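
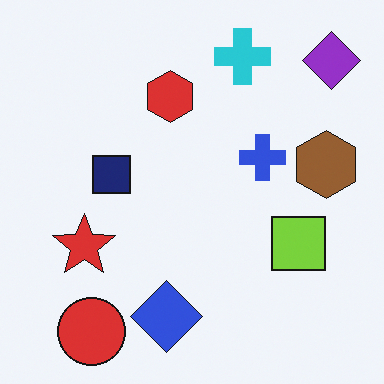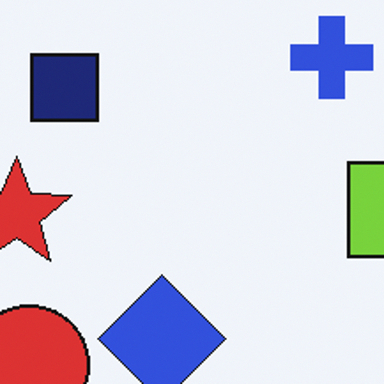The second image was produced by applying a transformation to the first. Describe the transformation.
The image was cropped to a noticeably smaller region and rescaled.

The visible shapes are larger and the field of view is narrower; shapes near the original edges may be partly or wholly outside the frame — a crop-and-rescale.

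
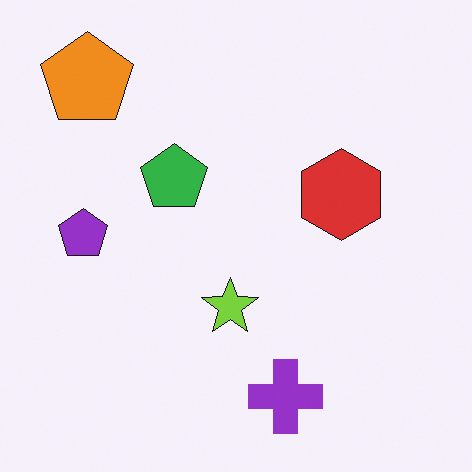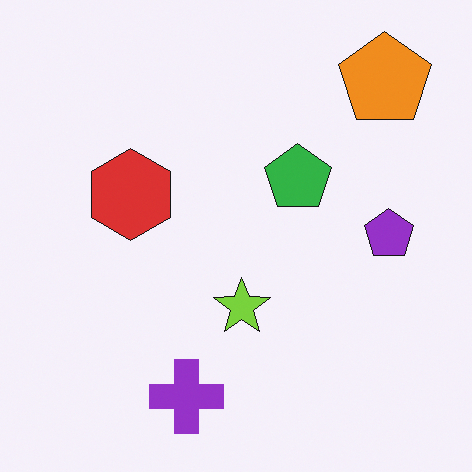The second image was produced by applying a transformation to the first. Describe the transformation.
This is the original image flipped horizontally (left ↔ right).

The purple pentagon is in the left of the first image and the right of the second — shapes on opposite sides of the vertical midline have swapped in a mirror flip.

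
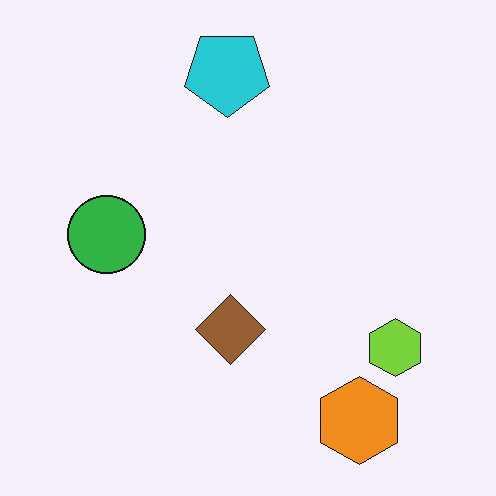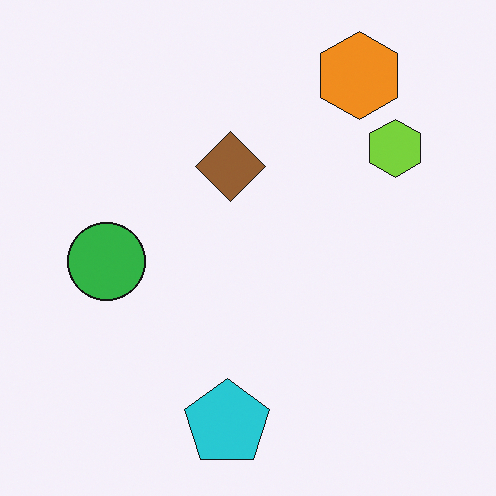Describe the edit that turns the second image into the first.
Flipped vertically (top ↔ bottom).

The cyan pentagon is in the bottom of the second image and the top of the first — shapes on opposite sides of the horizontal midline have swapped in a mirror flip.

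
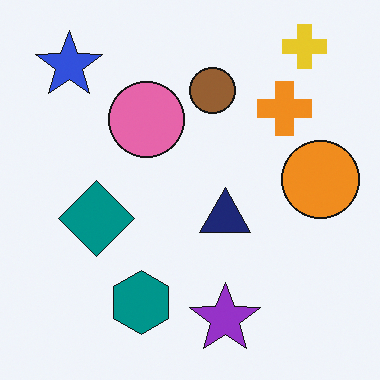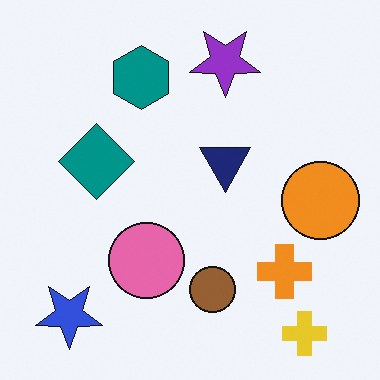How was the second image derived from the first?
It was flipped vertically (top ↔ bottom).

The yellow cross is in the top-right of the first image and the bottom-right of the second — shapes on opposite sides of the horizontal midline have swapped in a mirror flip.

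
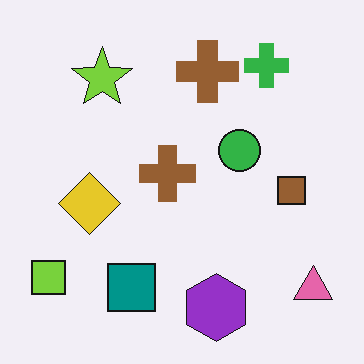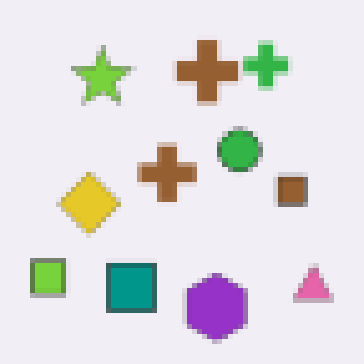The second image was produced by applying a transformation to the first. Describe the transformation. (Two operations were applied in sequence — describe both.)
It was slightly softened, then mildly pixelated.

Shape edges and outlines are uniformly softened across the whole image. Shapes are reduced to large square blocks; fine edges and outlines are lost — a downscale-then-upscale (mosaic) effect.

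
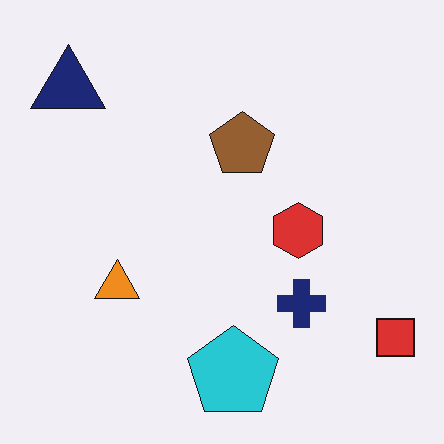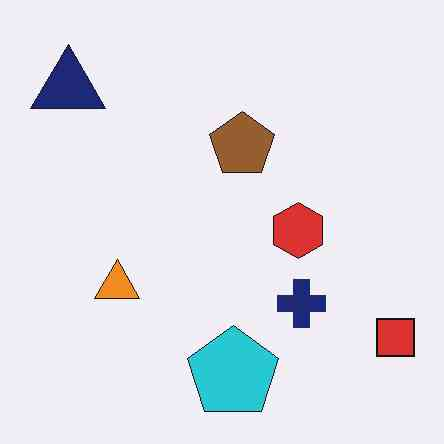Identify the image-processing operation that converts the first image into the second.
The image was JPEG-compressed with visible artifacts.

Blocky 8×8 compression artifacts appear around shape edges and the flat background shows ringing — characteristic JPEG degradation.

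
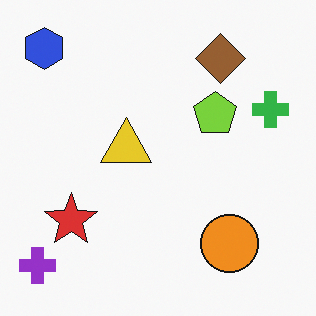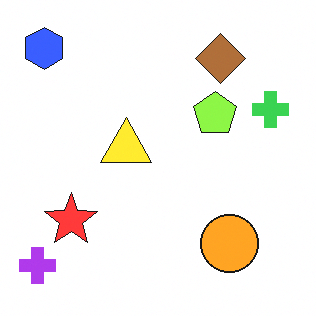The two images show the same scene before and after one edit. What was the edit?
Brightened a little.

Every pixel — background and shapes alike — is uniformly brightened.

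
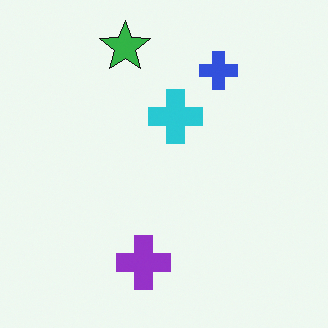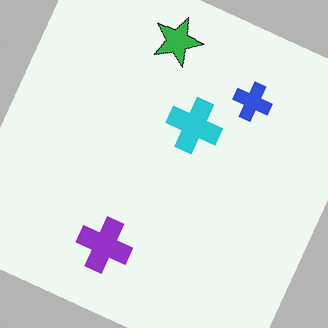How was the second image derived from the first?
The second image is the first rotated clockwise by a moderate amount.

Every shape is tilted by the same angle and the image corners show triangular fill wedges — a whole-image rotation by a non-right angle.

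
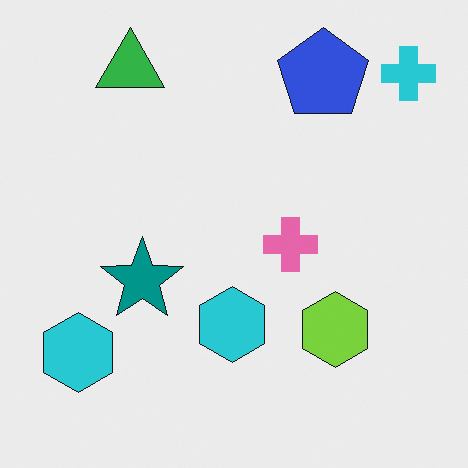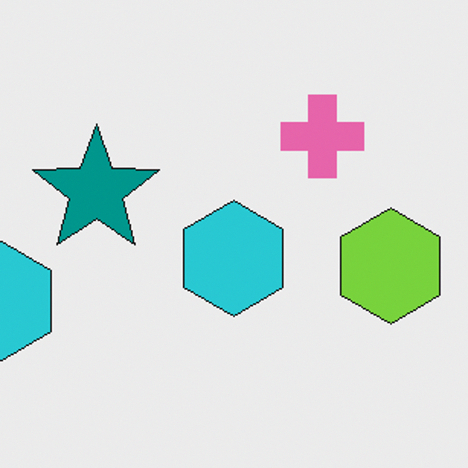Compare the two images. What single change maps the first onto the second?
This is the original image cropped to a modestly smaller region and rescaled.

The visible shapes are larger and the field of view is narrower; shapes near the original edges may be partly or wholly outside the frame — a crop-and-rescale.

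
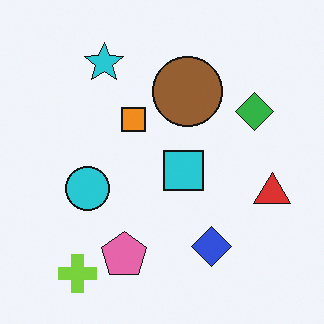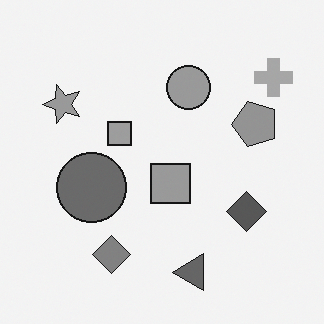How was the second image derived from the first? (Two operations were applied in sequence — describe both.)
The image was transposed (reflected across the top-left ↔ bottom-right diagonal), then converted to grayscale.

Shapes have swapped their row and column positions — what was in the top-right is now in the bottom-left — a diagonal reflection. All color is removed — every shape is now a shade of grey.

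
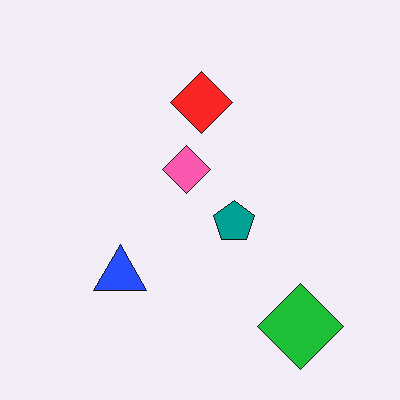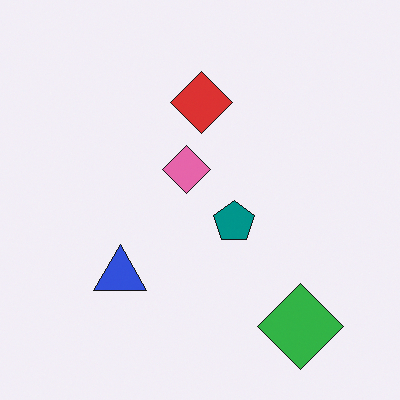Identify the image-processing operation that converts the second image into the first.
The first image is the second slightly oversaturated.

All colors are more vivid — a global saturation change.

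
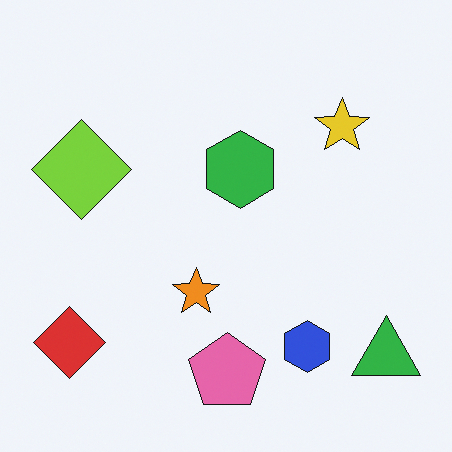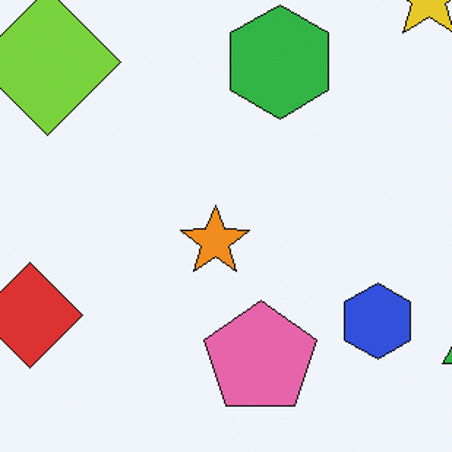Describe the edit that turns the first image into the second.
It was cropped to a modestly smaller region and rescaled.

The visible shapes are larger and the field of view is narrower; shapes near the original edges may be partly or wholly outside the frame — a crop-and-rescale.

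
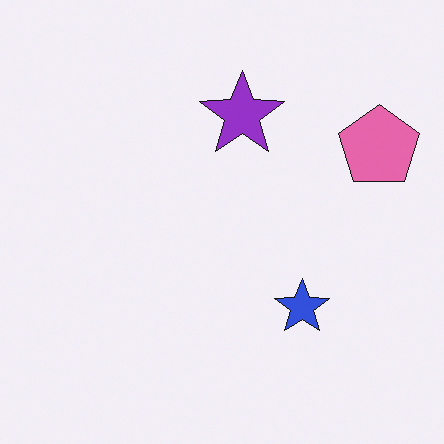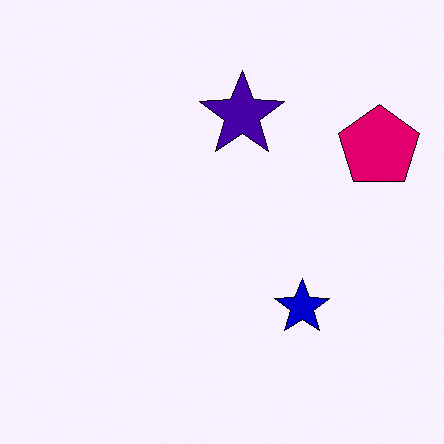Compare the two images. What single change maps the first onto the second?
The transformation is: boosted in contrast.

Tones are pushed away from mid-grey across the whole image — a global contrast change.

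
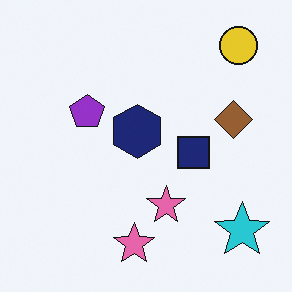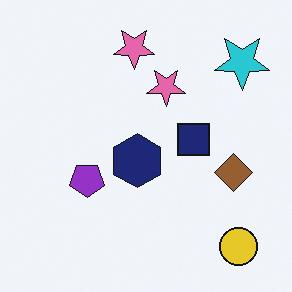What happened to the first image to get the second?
Flipped vertically (top ↔ bottom).

The yellow circle is in the top-right of the first image and the bottom-right of the second — shapes on opposite sides of the horizontal midline have swapped in a mirror flip.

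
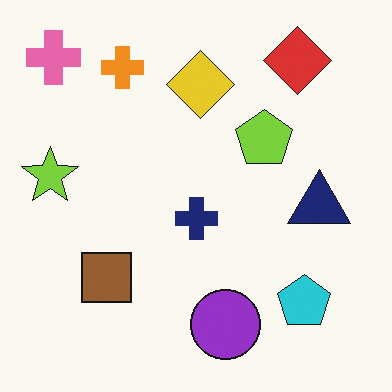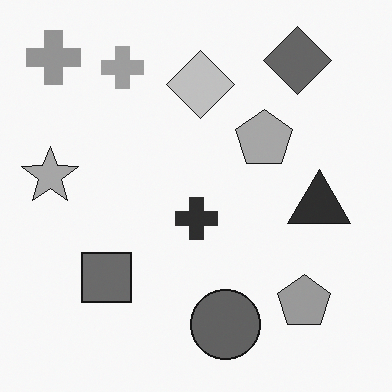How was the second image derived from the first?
This is the original image converted to grayscale.

All color is removed — every shape is now a shade of grey.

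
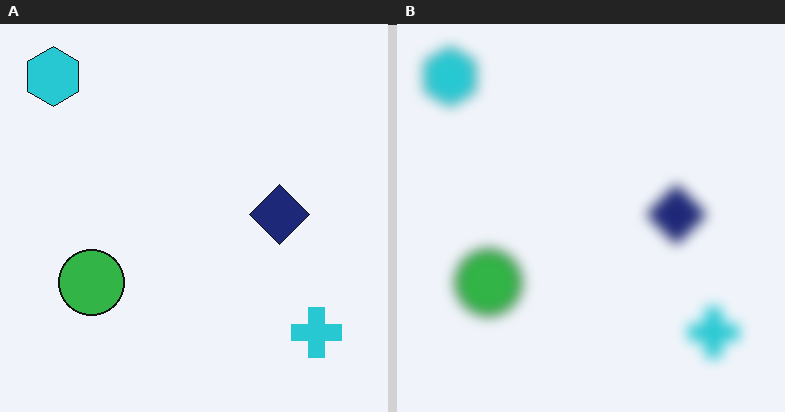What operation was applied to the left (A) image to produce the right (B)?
It was strongly gaussian-blurred.

Shape edges and outlines are uniformly softened across the whole image.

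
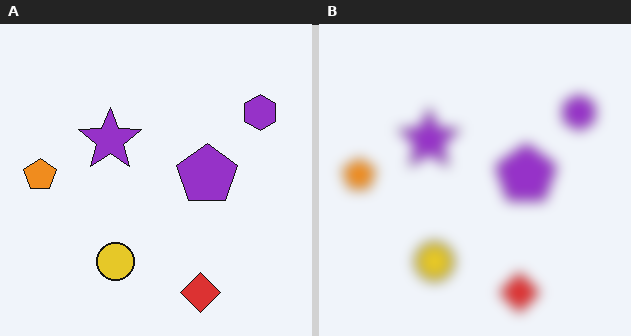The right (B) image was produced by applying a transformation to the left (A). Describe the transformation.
This is the original image heavily blurred.

Shape edges and outlines are uniformly softened across the whole image.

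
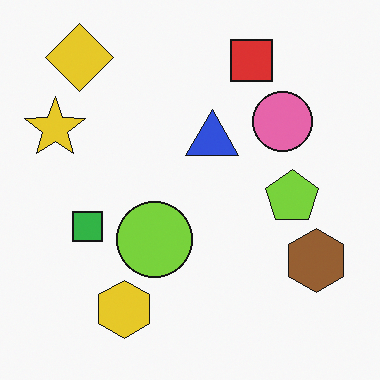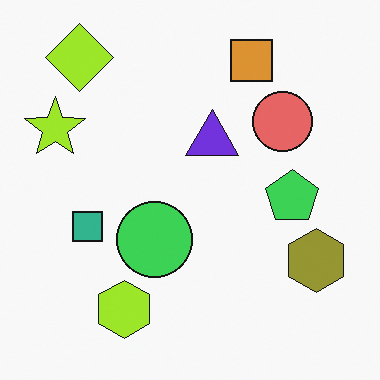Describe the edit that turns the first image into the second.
This is the original image hue-shifted slightly.

Every shape's color has rotated by the same amount around the hue wheel — a uniform hue shift.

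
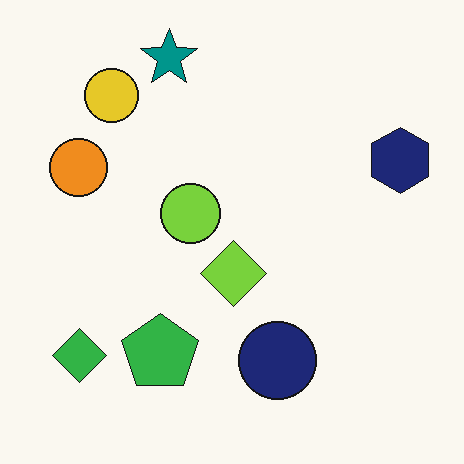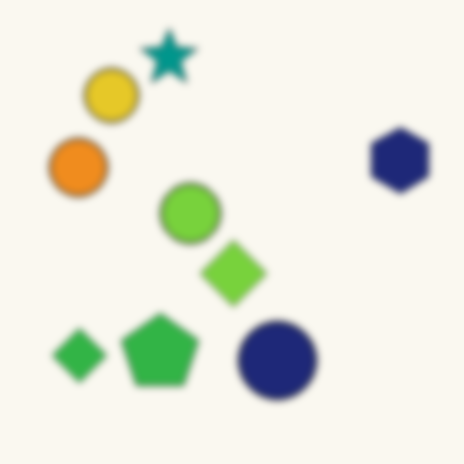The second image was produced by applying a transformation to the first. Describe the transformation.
This is the original image moderately blurred.

Shape edges and outlines are uniformly softened across the whole image.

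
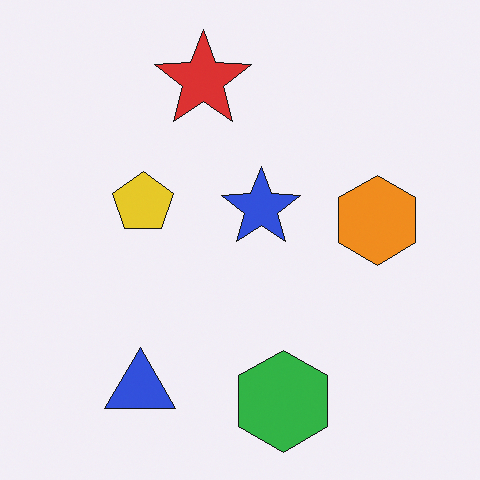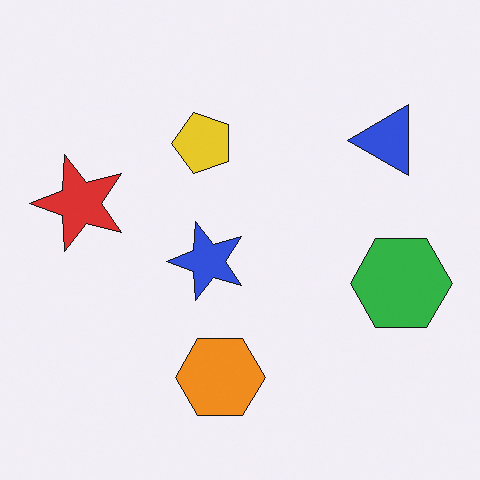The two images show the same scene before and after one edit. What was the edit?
Transposed (reflected across the top-left ↔ bottom-right diagonal).

Shapes have swapped their row and column positions — what was in the top-right is now in the bottom-left — a diagonal reflection.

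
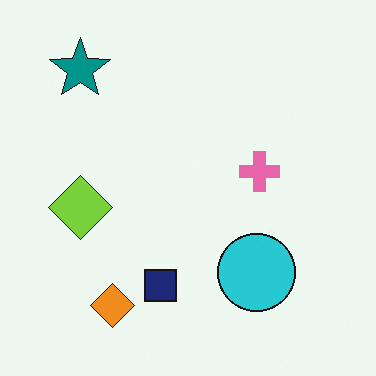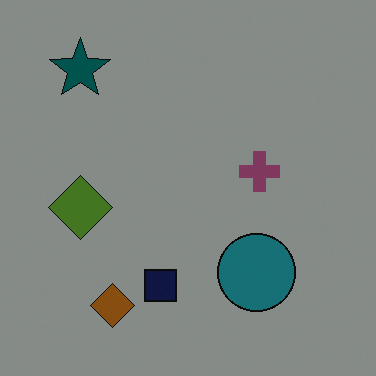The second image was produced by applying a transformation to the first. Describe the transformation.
The second image is the first darkened a lot.

Every pixel — background and shapes alike — is uniformly darkened.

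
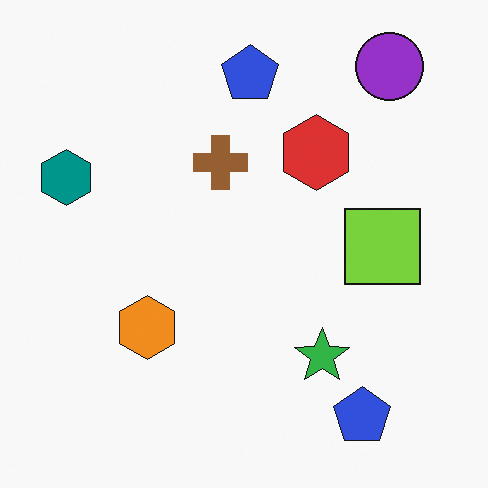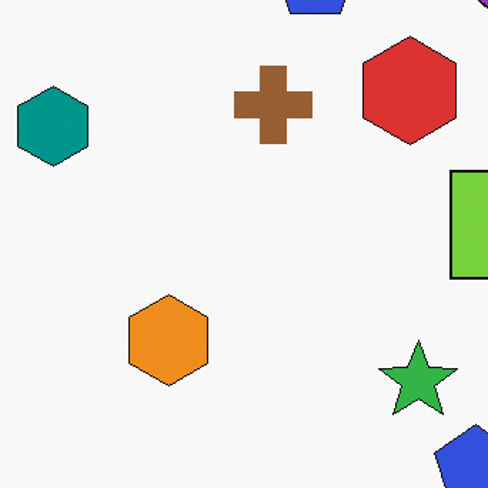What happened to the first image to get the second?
It was cropped to a modestly smaller region and rescaled.

The visible shapes are larger and the field of view is narrower; shapes near the original edges may be partly or wholly outside the frame — a crop-and-rescale.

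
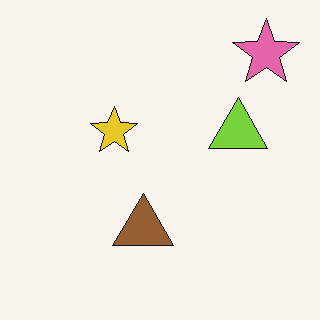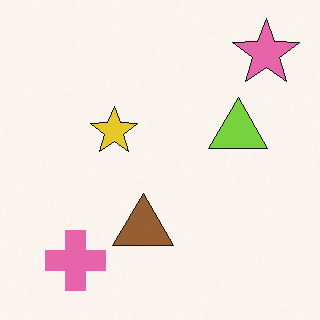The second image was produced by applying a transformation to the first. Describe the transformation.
It was overlaid with an additional pink cross.

A pink cross appears in the second image that is absent from the first.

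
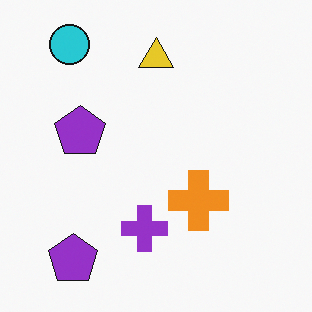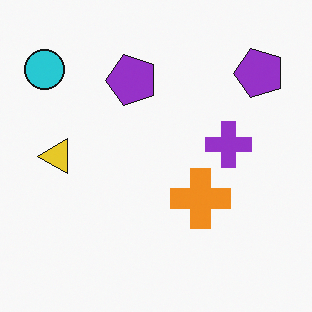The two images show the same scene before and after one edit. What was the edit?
This is the original image transposed (reflected across the top-left ↔ bottom-right diagonal).

Shapes have swapped their row and column positions — what was in the top-right is now in the bottom-left — a diagonal reflection.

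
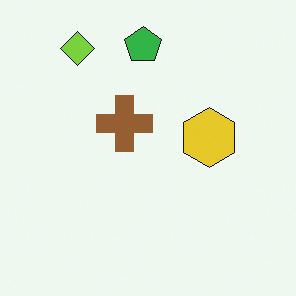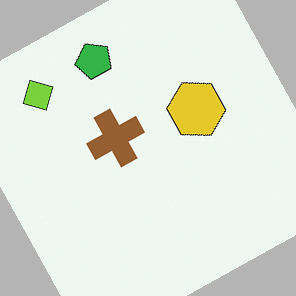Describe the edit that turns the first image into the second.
The transformation is: rotated counter-clockwise by a clearly visible amount.

Every shape is tilted by the same angle and the image corners show triangular fill wedges — a whole-image rotation by a non-right angle.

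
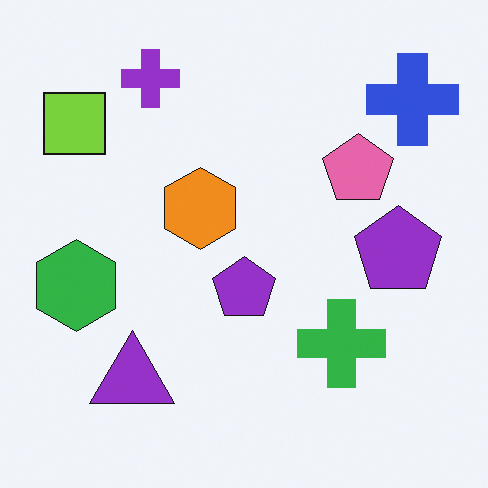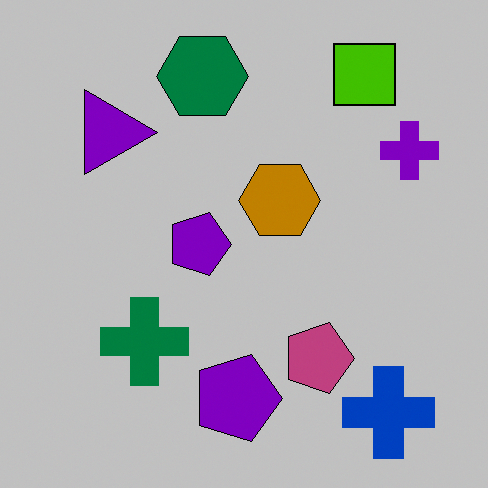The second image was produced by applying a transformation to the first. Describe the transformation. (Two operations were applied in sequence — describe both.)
Rotated 90° clockwise, then heavily posterized to just a handful of flat colors.

The blue cross sits in the top-right of the first image and the bottom-right of the second — consistent with a whole-image 90° clockwise rotation. Each flat color has snapped to a coarser quantized level — most visibly, the near-white background has dropped to a flat grey.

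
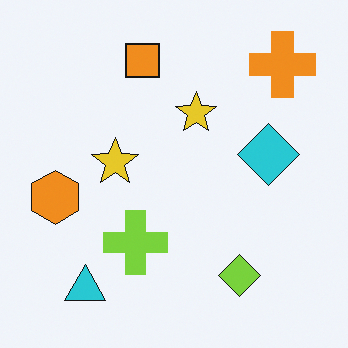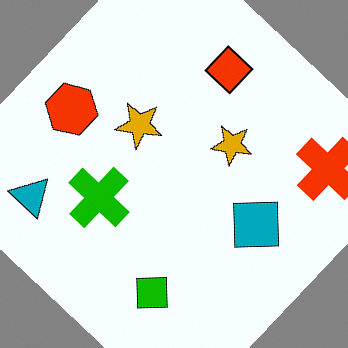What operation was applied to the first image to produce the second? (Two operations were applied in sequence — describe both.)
The image was boosted in contrast, then rotated clockwise by a large amount — several tens of degrees.

Tones are pushed away from mid-grey across the whole image — a global contrast change. Every shape is tilted by the same angle and the image corners show triangular fill wedges — a whole-image rotation by a non-right angle.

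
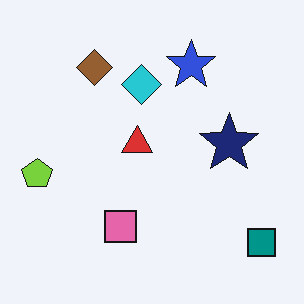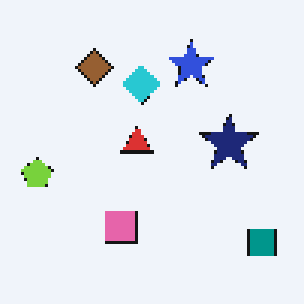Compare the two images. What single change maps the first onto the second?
The image was mildly pixelated.

Shapes are reduced to large square blocks; fine edges and outlines are lost — a downscale-then-upscale (mosaic) effect.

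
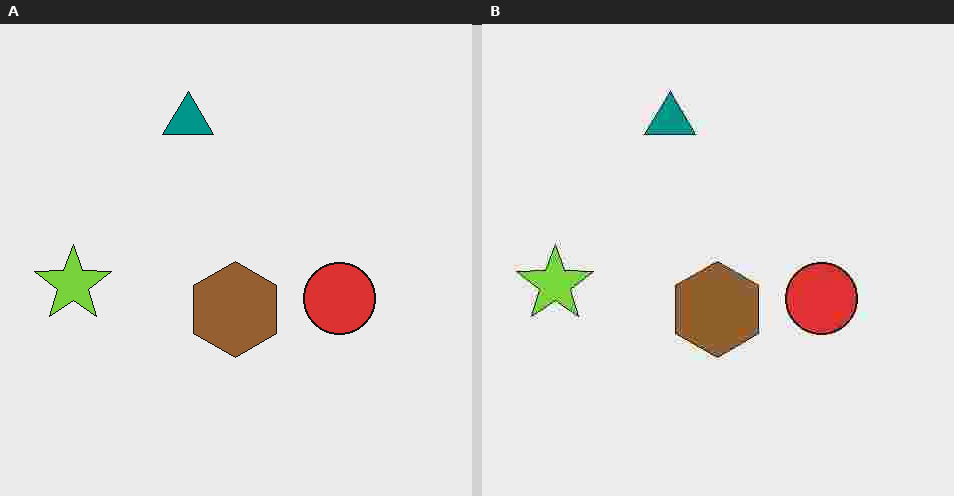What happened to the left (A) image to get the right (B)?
The right (B) image is the left (A) degraded with heavy JPEG compression.

Blocky 8×8 compression artifacts appear around shape edges and the flat background shows ringing — characteristic JPEG degradation.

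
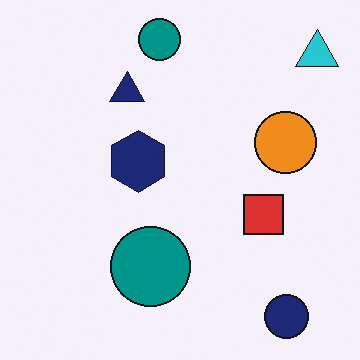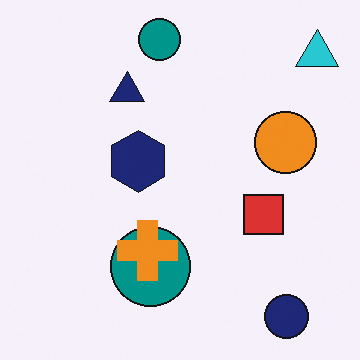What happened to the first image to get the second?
It was overlaid with an additional orange cross.

An orange cross appears in the second image that is absent from the first.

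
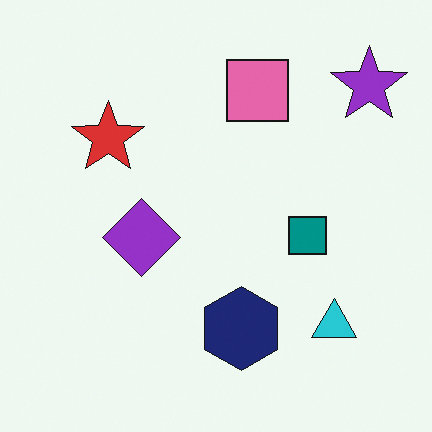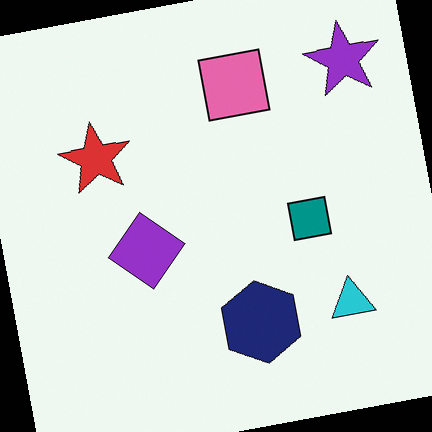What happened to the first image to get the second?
The second image is the first rotated counter-clockwise by a few degrees.

Every shape is tilted by the same angle and the image corners show triangular fill wedges — a whole-image rotation by a non-right angle.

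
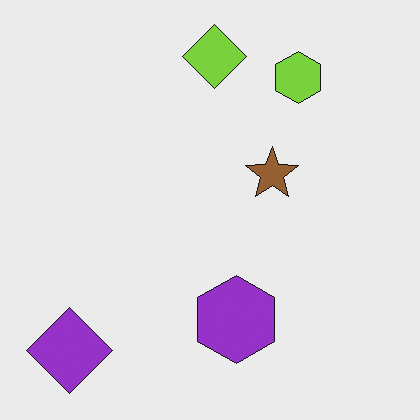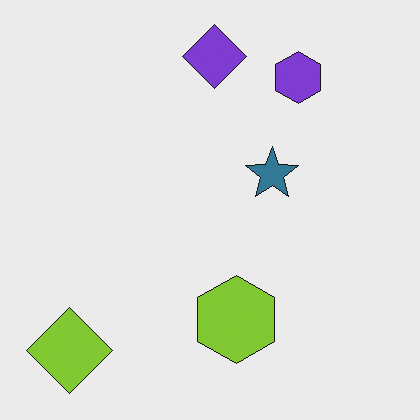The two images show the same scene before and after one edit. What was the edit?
The image was hue-shifted by a large amount.

Every shape's color has rotated by the same amount around the hue wheel — a uniform hue shift.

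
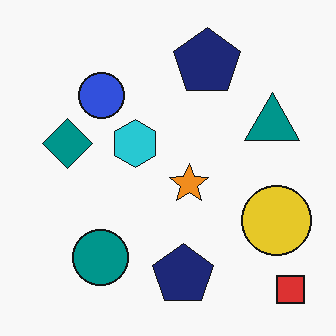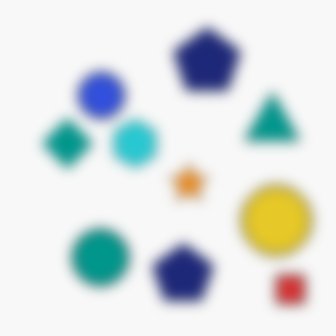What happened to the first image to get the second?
Heavily blurred.

Shape edges and outlines are uniformly softened across the whole image.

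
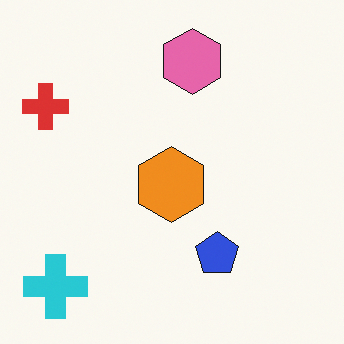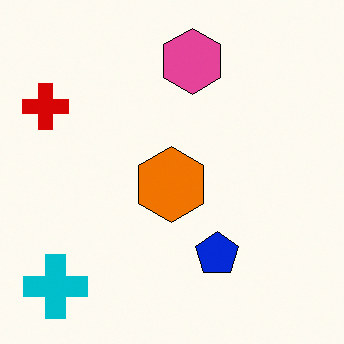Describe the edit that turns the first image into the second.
It was given slightly increased contrast.

Tones are pushed away from mid-grey across the whole image — a global contrast change.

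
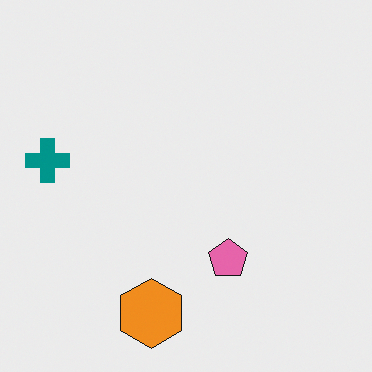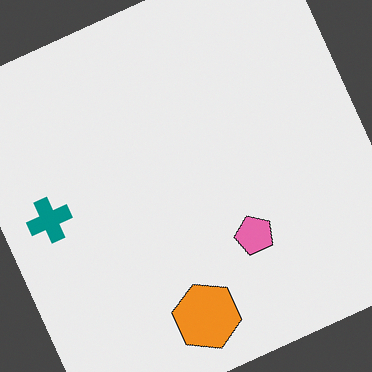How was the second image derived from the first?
The image was rotated counter-clockwise by a clearly visible amount.

Every shape is tilted by the same angle and the image corners show triangular fill wedges — a whole-image rotation by a non-right angle.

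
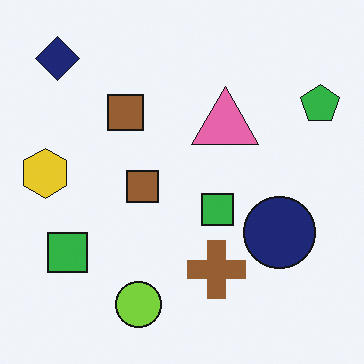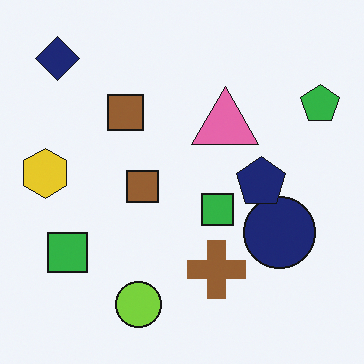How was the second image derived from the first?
The second image is the first overlaid with an additional navy pentagon.

A navy pentagon appears in the second image that is absent from the first.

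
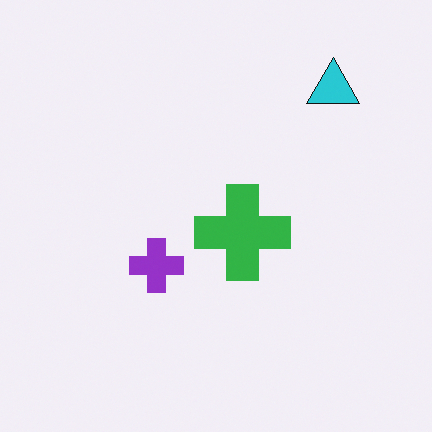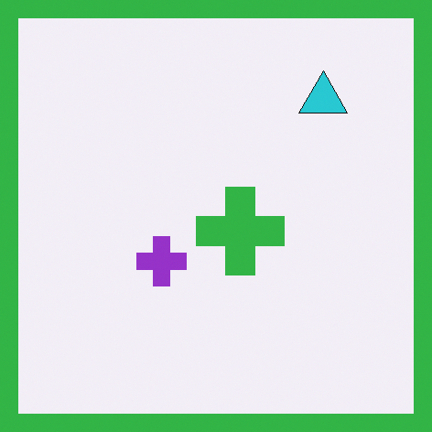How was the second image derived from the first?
This is the original image framed with a green border.

A solid green frame runs around the edge of the second image, with the content slightly shrunk inside it.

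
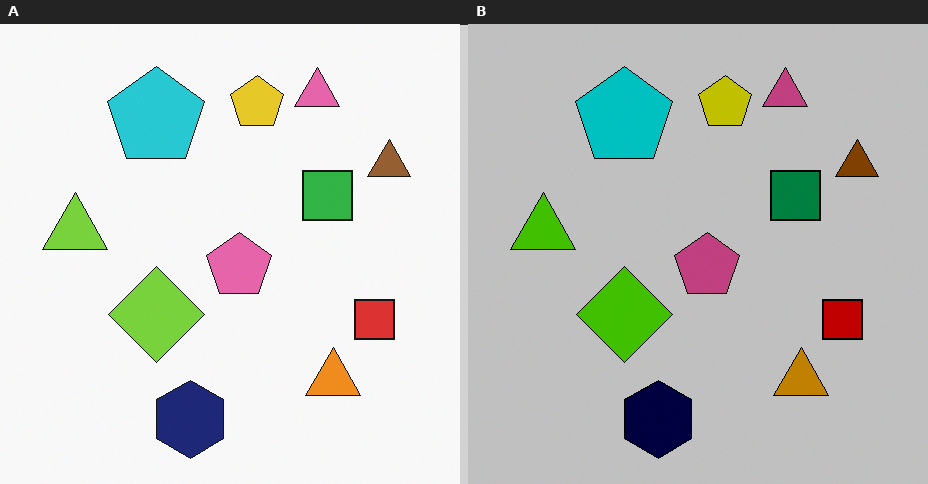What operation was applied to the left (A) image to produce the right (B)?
The transformation is: heavily posterized to just a handful of flat colors.

Each flat color has snapped to a coarser quantized level — most visibly, the near-white background has dropped to a flat grey.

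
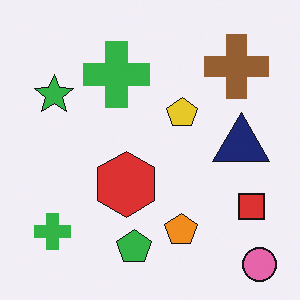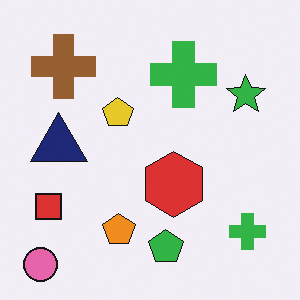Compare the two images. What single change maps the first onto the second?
This is the original image flipped horizontally (left ↔ right).

The pink circle is in the bottom-right of the first image and the bottom-left of the second — shapes on opposite sides of the vertical midline have swapped in a mirror flip.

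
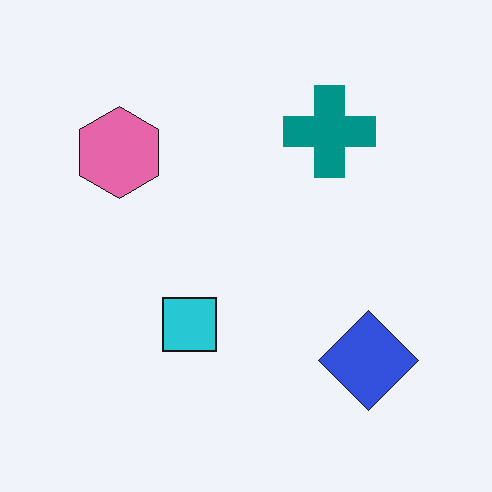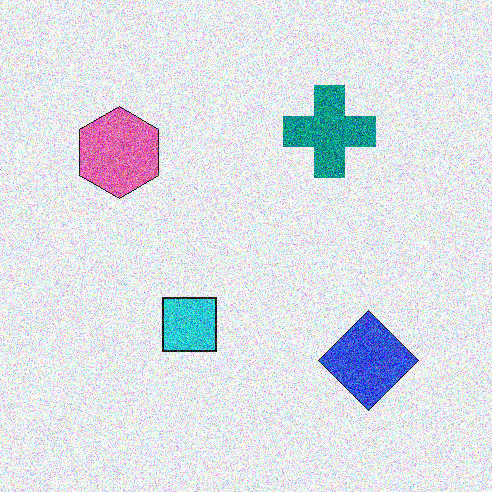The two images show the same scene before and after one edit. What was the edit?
Degraded with a thick layer of grain.

Random speckle covers the whole image, including the flat background.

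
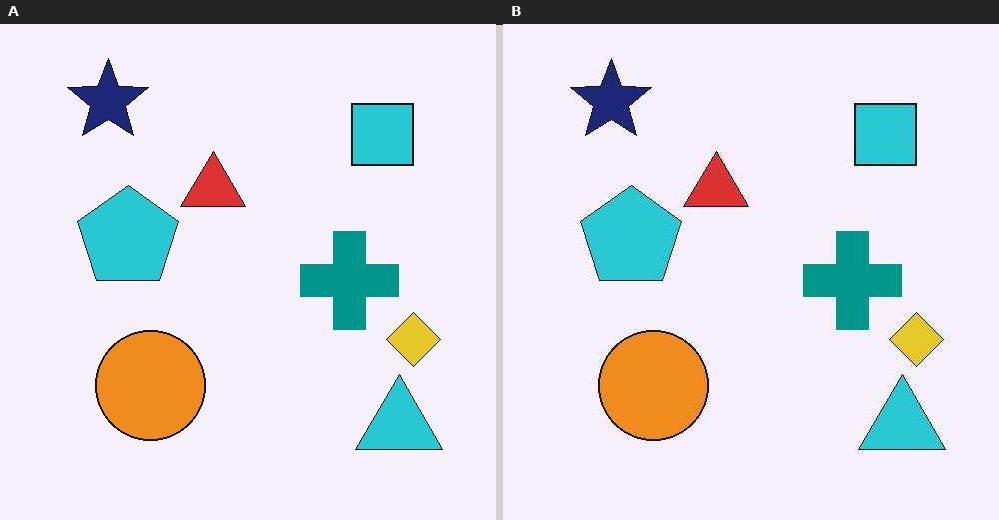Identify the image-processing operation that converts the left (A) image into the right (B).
This is the original image given moderate JPEG compression.

Blocky 8×8 compression artifacts appear around shape edges and the flat background shows ringing — characteristic JPEG degradation.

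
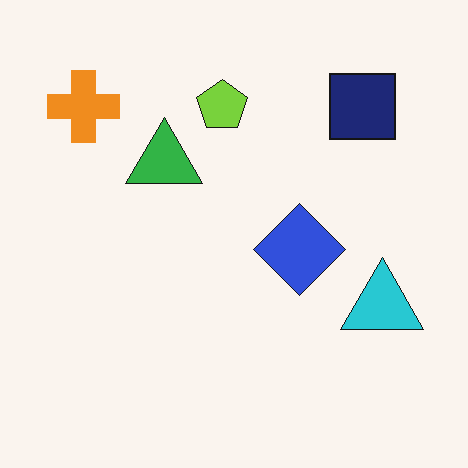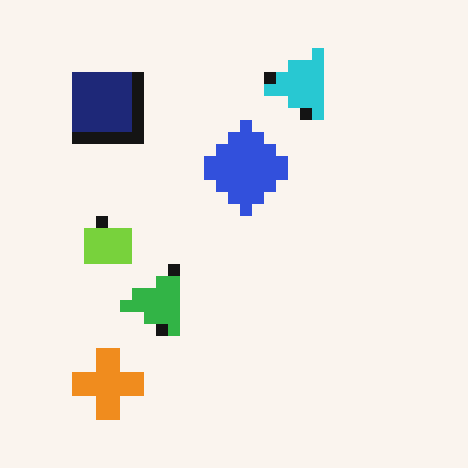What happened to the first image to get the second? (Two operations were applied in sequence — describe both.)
Rotated 90° counter-clockwise, then coarsely pixelated.

The orange cross sits in the top-left of the first image and the bottom-left of the second — consistent with a whole-image 90° counter-clockwise rotation. Shapes are reduced to large square blocks; fine edges and outlines are lost — a downscale-then-upscale (mosaic) effect.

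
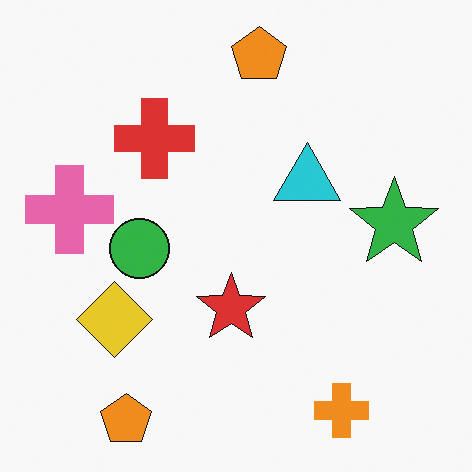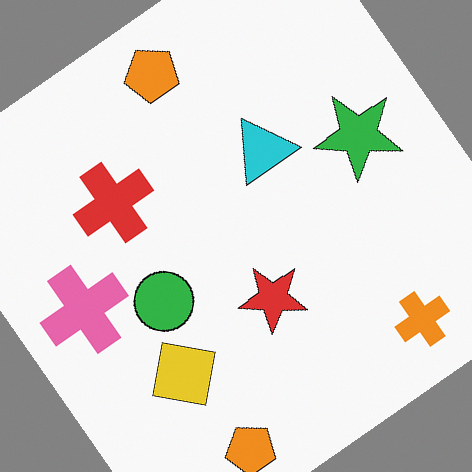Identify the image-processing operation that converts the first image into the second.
This is the original image rotated counter-clockwise by a large amount — several tens of degrees.

Every shape is tilted by the same angle and the image corners show triangular fill wedges — a whole-image rotation by a non-right angle.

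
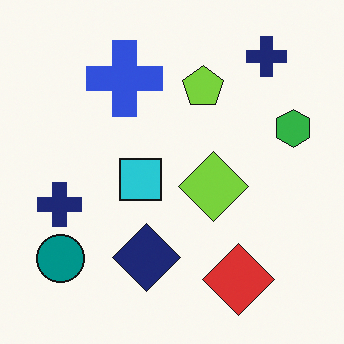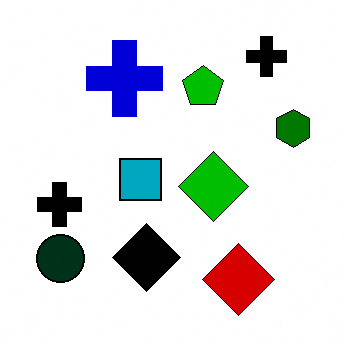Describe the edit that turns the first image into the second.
The transformation is: given much higher contrast.

Tones are pushed away from mid-grey across the whole image — a global contrast change.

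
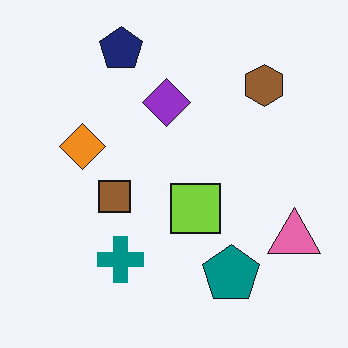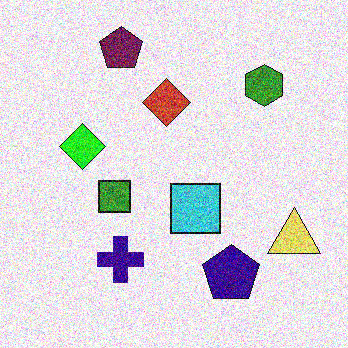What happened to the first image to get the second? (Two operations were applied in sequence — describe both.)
The image was hue-shifted by a moderate amount, then degraded with strong gaussian noise.

Every shape's color has rotated by the same amount around the hue wheel — a uniform hue shift. Random speckle covers the whole image, including the flat background.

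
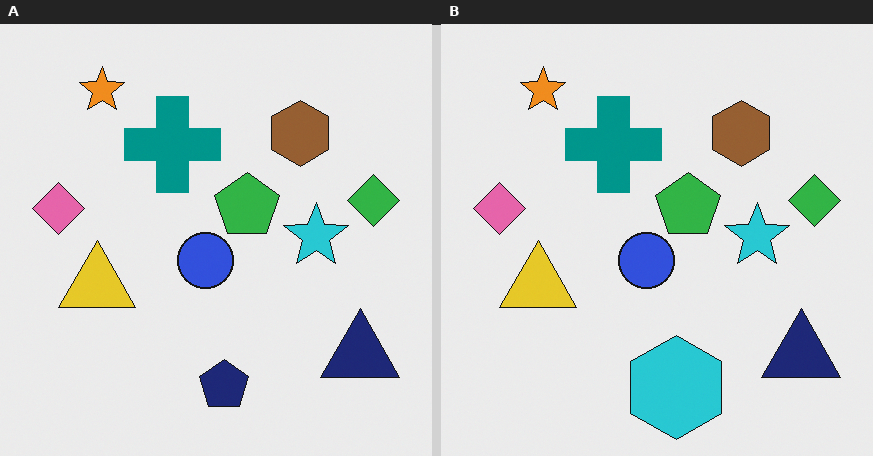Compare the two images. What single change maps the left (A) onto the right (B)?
The transformation is: overlaid with an additional cyan hexagon.

A cyan hexagon appears in the right (B) image that is absent from the left (A).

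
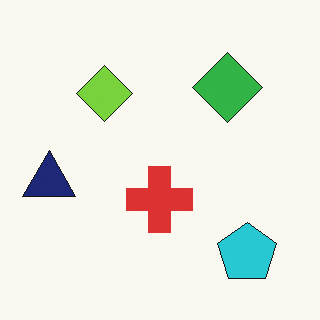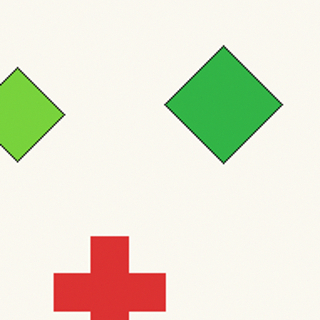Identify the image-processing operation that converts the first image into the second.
Cropped to a noticeably smaller region and rescaled.

The visible shapes are larger and the field of view is narrower; shapes near the original edges may be partly or wholly outside the frame — a crop-and-rescale.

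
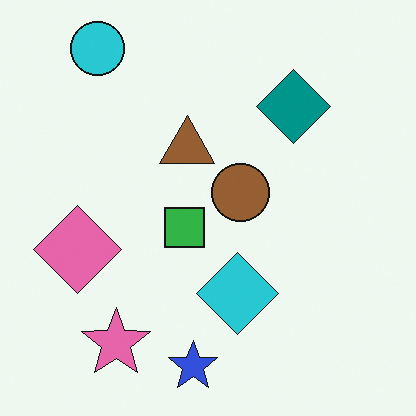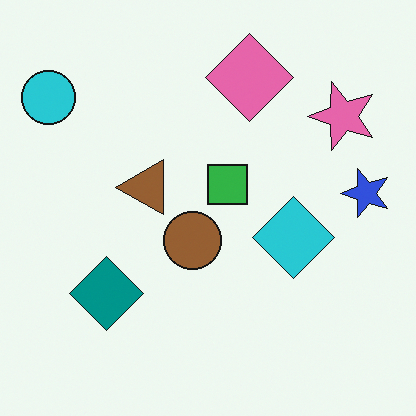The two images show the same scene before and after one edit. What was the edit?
The image was transposed (reflected across the top-left ↔ bottom-right diagonal).

Shapes have swapped their row and column positions — what was in the top-right is now in the bottom-left — a diagonal reflection.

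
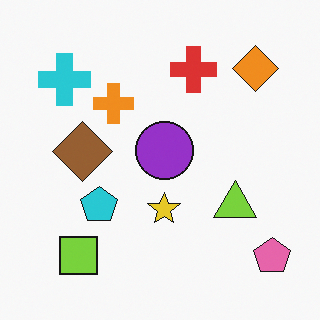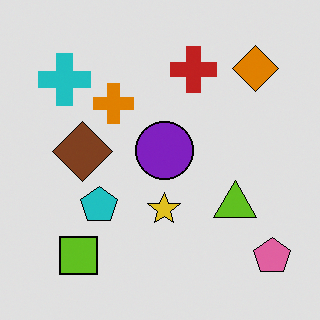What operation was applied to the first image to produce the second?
This is the original image moderately posterized.

Each flat color has snapped to a coarser quantized level — most visibly, the near-white background has dropped to a flat grey.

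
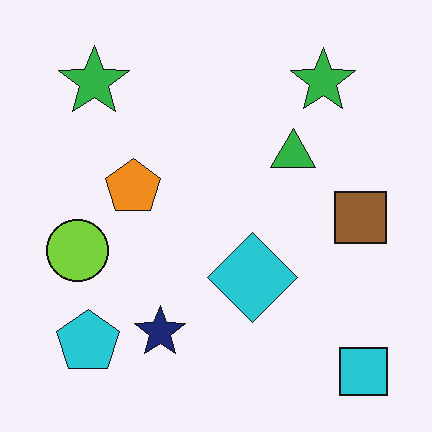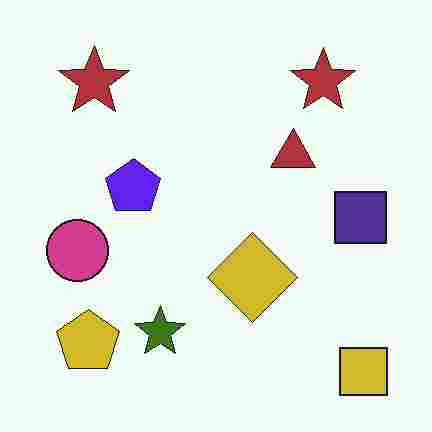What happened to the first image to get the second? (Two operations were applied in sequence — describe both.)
It was hue-shifted through roughly half the color wheel, then degraded with heavy JPEG compression.

Every shape's color has rotated by the same amount around the hue wheel — a uniform hue shift. Blocky 8×8 compression artifacts appear around shape edges and the flat background shows ringing — characteristic JPEG degradation.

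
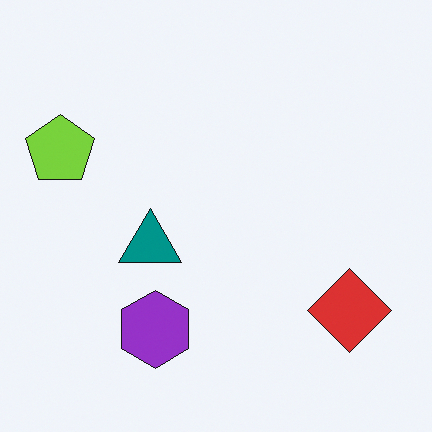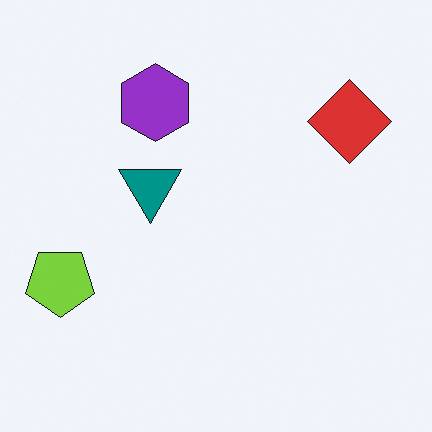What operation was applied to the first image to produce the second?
This is the original image flipped vertically (top ↔ bottom).

The purple hexagon is in the bottom of the first image and the top of the second — shapes on opposite sides of the horizontal midline have swapped in a mirror flip.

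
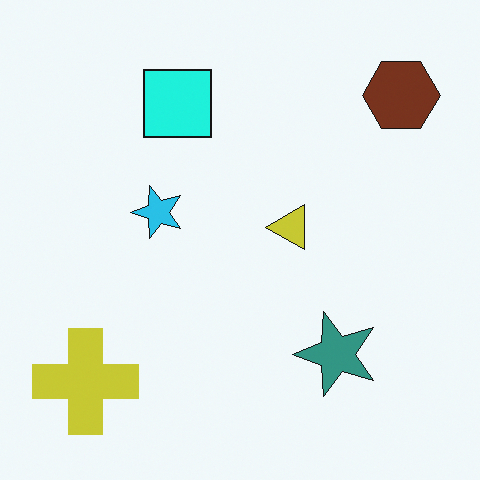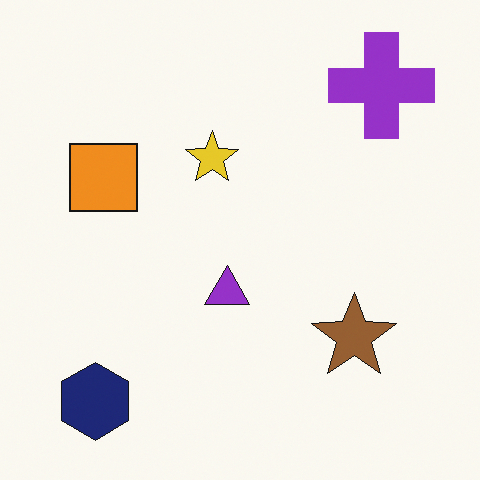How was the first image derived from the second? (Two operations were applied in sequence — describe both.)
This is the original image hue-shifted through roughly a third of the color wheel, then transposed (reflected across the top-left ↔ bottom-right diagonal).

Every shape's color has rotated by the same amount around the hue wheel — a uniform hue shift. Shapes have swapped their row and column positions — what was in the top-right is now in the bottom-left — a diagonal reflection.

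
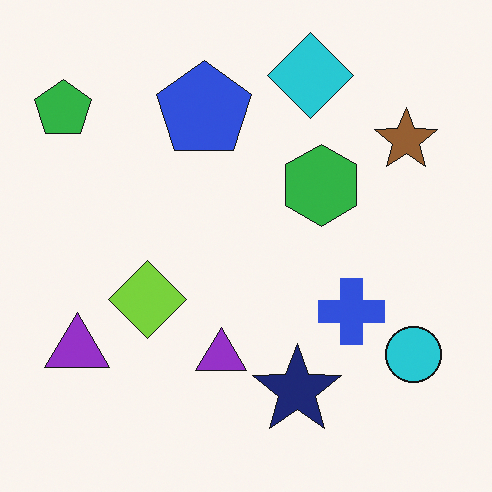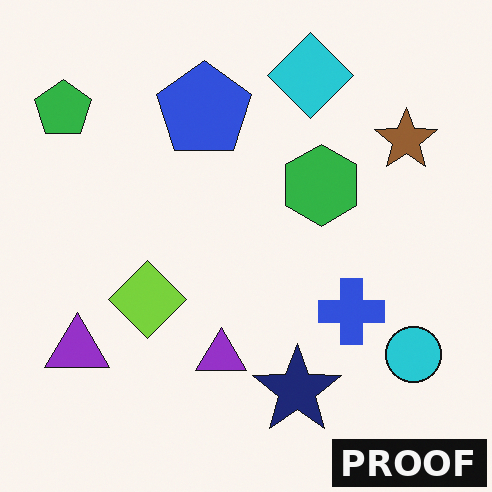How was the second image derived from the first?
The transformation is: watermarked with the text "PROOF" in the lower-right corner.

A dark label reading "PROOF" appears in the lower-right corner.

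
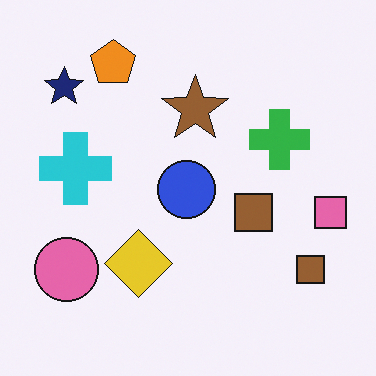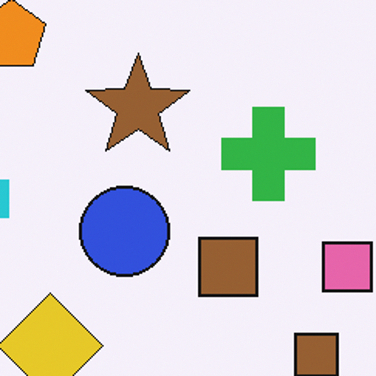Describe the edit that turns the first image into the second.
Cropped to a modestly smaller region and rescaled.

The visible shapes are larger and the field of view is narrower; shapes near the original edges may be partly or wholly outside the frame — a crop-and-rescale.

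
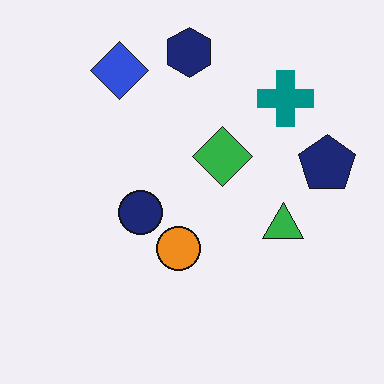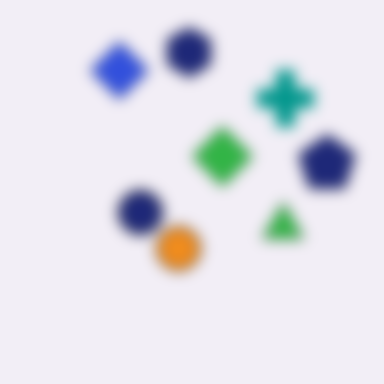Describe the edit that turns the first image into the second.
The transformation is: heavily blurred.

Shape edges and outlines are uniformly softened across the whole image.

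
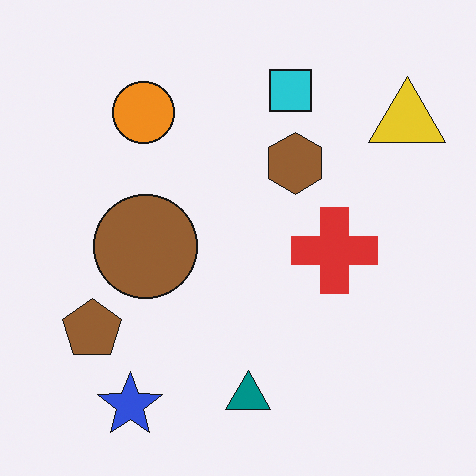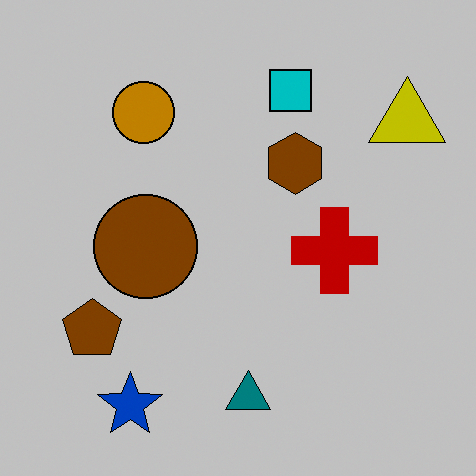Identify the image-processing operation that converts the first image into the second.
This is the original image heavily posterized to just a handful of flat colors.

Each flat color has snapped to a coarser quantized level — most visibly, the near-white background has dropped to a flat grey.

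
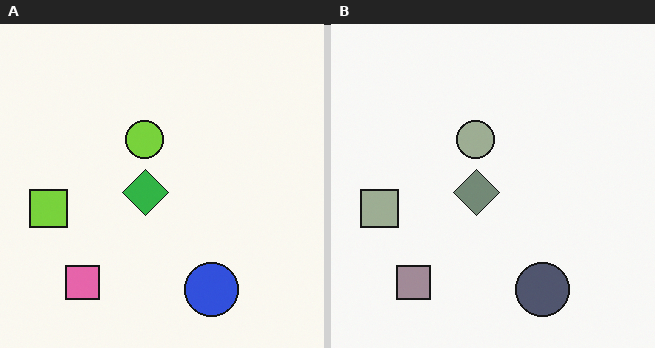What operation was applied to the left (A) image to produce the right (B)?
The right (B) image is the left (A) heavily desaturated.

All colors are more muted and greyish — a global saturation change.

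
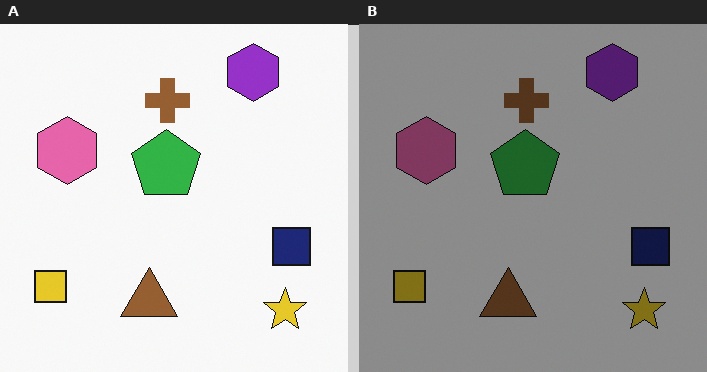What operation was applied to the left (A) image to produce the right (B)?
This is the original image darkened a lot.

Every pixel — background and shapes alike — is uniformly darkened.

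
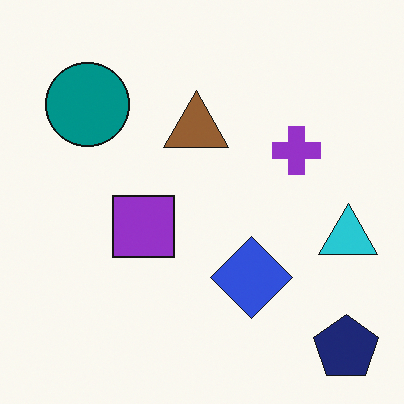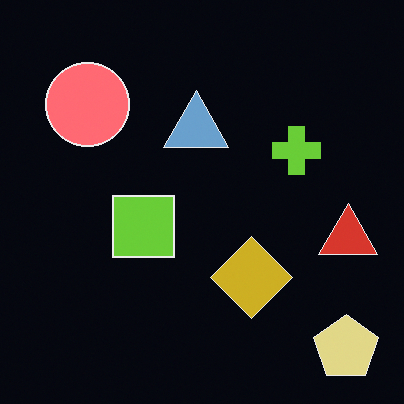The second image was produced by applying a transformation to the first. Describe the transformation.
The image was color-inverted (negative).

The light background has become dark and every shape's color is its complement — a photographic negative.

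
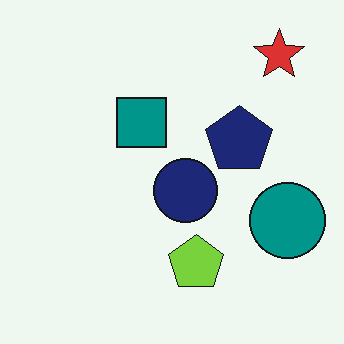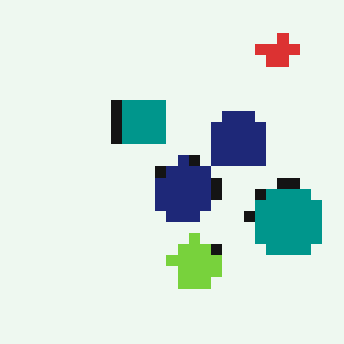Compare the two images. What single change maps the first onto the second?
The image was coarsely pixelated.

Shapes are reduced to large square blocks; fine edges and outlines are lost — a downscale-then-upscale (mosaic) effect.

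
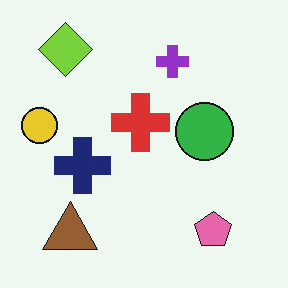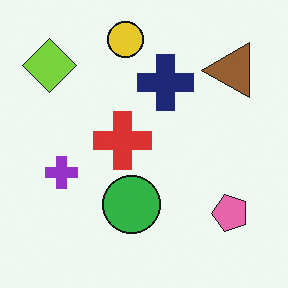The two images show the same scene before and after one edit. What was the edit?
This is the original image transposed (reflected across the top-left ↔ bottom-right diagonal).

Shapes have swapped their row and column positions — what was in the top-right is now in the bottom-left — a diagonal reflection.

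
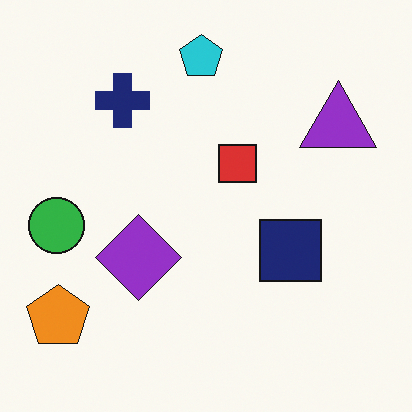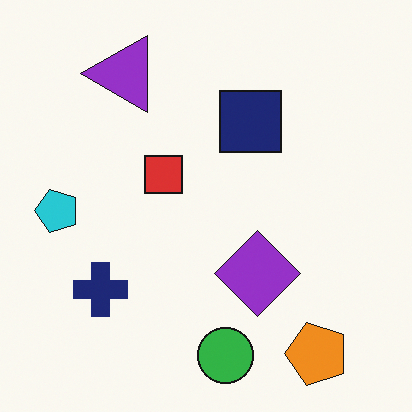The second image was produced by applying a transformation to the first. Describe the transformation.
The second image is the first rotated 90° counter-clockwise.

The orange pentagon sits in the bottom-left of the first image and the bottom-right of the second — consistent with a whole-image 90° counter-clockwise rotation.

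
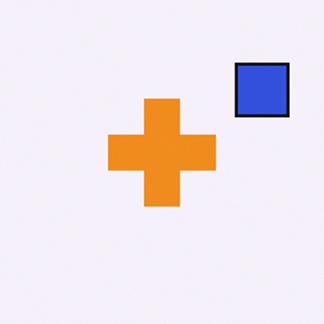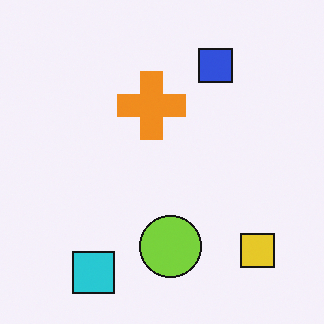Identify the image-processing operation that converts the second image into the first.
The transformation is: cropped slightly and scaled back up.

The visible shapes are larger and the field of view is narrower; shapes near the original edges may be partly or wholly outside the frame — a crop-and-rescale.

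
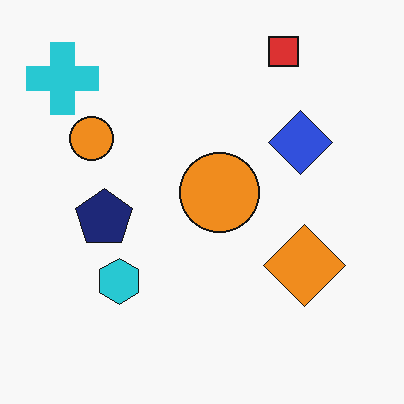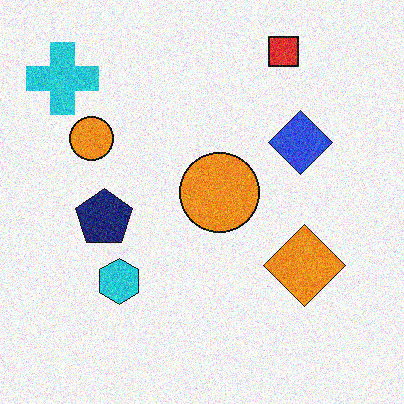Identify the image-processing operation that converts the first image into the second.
This is the original image degraded with visible gaussian noise.

Random speckle covers the whole image, including the flat background.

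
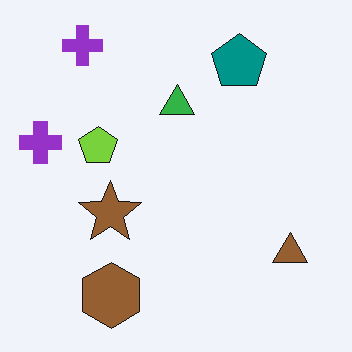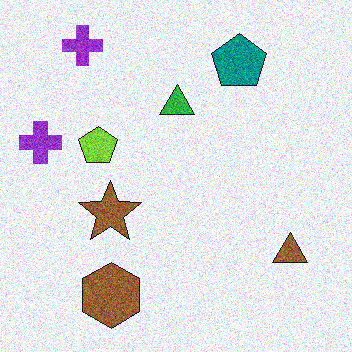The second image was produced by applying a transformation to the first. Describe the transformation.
The transformation is: degraded with strong gaussian noise.

Random speckle covers the whole image, including the flat background.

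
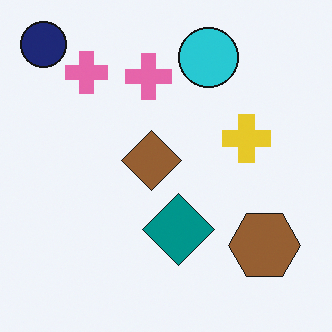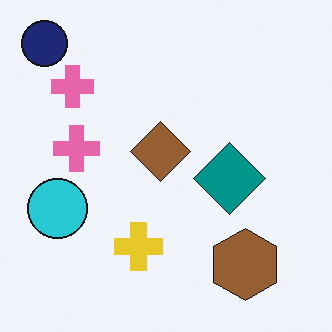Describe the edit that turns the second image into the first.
The transformation is: transposed (reflected across the top-left ↔ bottom-right diagonal).

Shapes have swapped their row and column positions — what was in the top-right is now in the bottom-left — a diagonal reflection.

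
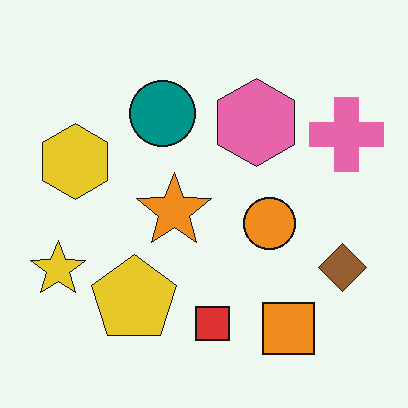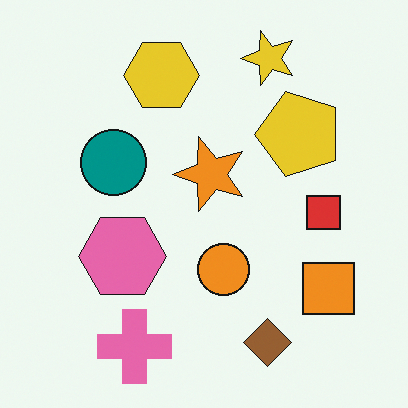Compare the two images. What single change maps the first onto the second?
The image was transposed (reflected across the top-left ↔ bottom-right diagonal).

Shapes have swapped their row and column positions — what was in the top-right is now in the bottom-left — a diagonal reflection.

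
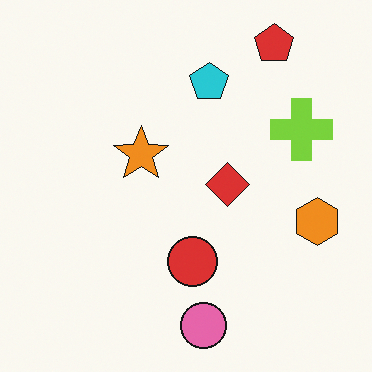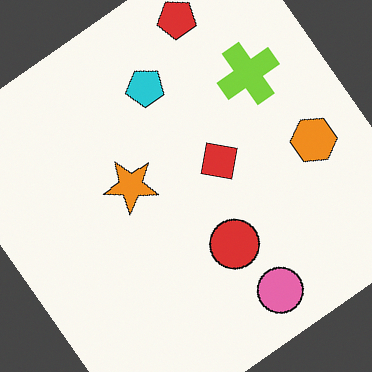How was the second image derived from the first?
It was rotated counter-clockwise by a large amount — several tens of degrees.

Every shape is tilted by the same angle and the image corners show triangular fill wedges — a whole-image rotation by a non-right angle.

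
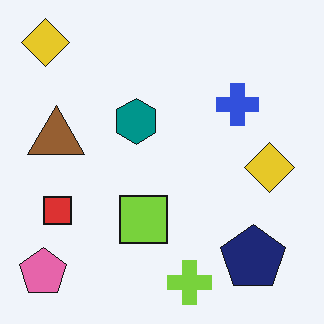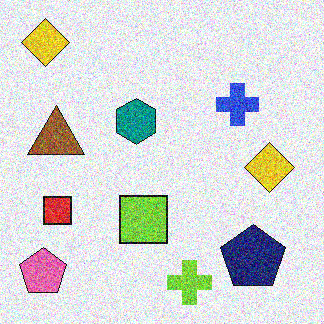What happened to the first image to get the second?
The second image is the first degraded with heavy additive noise.

Random speckle covers the whole image, including the flat background.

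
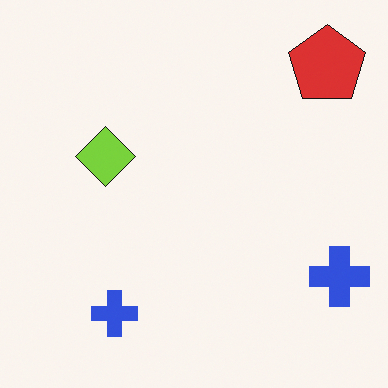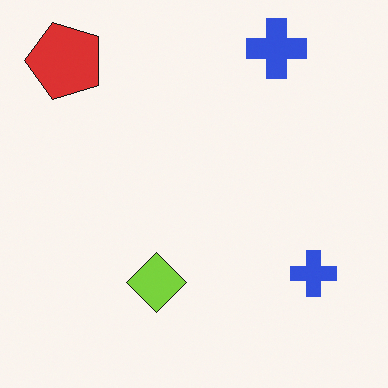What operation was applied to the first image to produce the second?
Rotated 90° counter-clockwise.

The red pentagon sits in the top-right of the first image and the top-left of the second — consistent with a whole-image 90° counter-clockwise rotation.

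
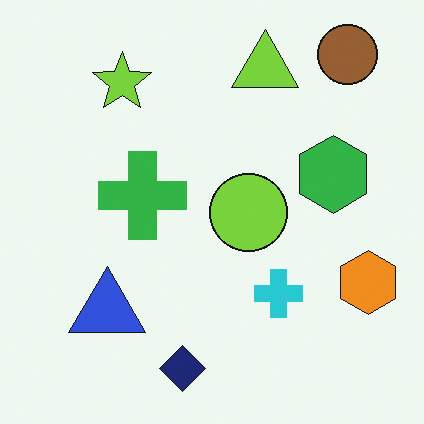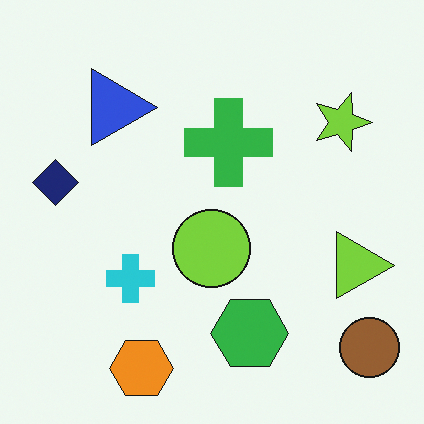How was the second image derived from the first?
The transformation is: rotated 90° clockwise.

The brown circle sits in the top-right of the first image and the bottom-right of the second — consistent with a whole-image 90° clockwise rotation.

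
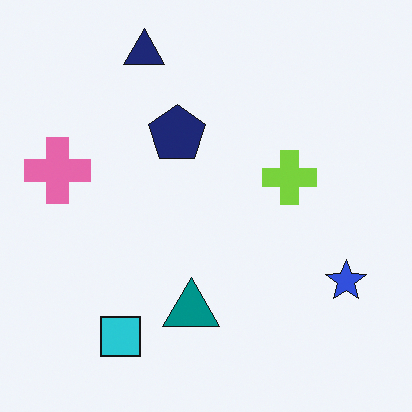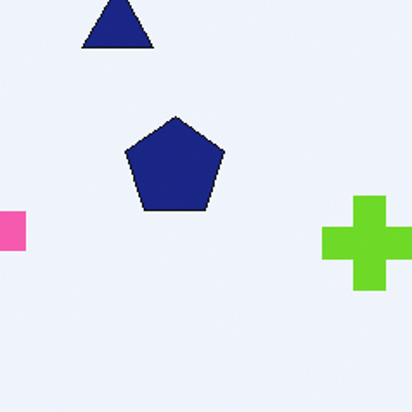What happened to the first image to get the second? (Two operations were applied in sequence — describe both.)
Slightly oversaturated, then cropped tightly and scaled back up.

All colors are more vivid — a global saturation change. The visible shapes are larger and the field of view is narrower; shapes near the original edges may be partly or wholly outside the frame — a crop-and-rescale.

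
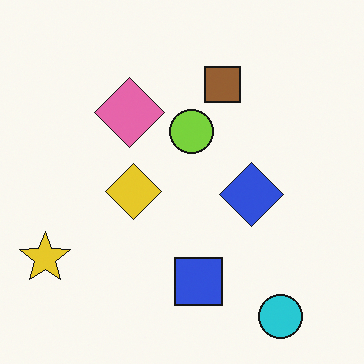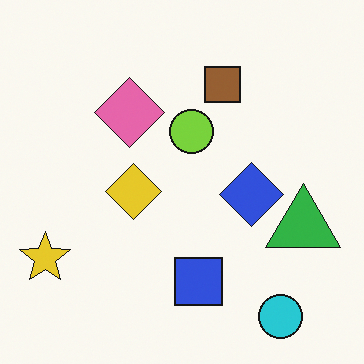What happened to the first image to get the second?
The image was overlaid with an additional green triangle.

A green triangle appears in the second image that is absent from the first.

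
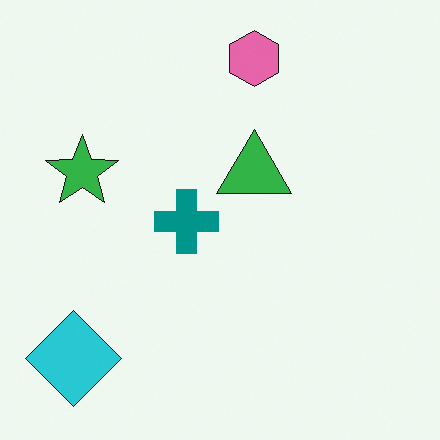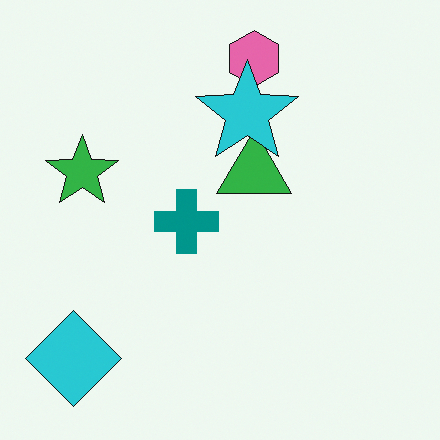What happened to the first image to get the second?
The image was overlaid with an additional cyan star.

A cyan star appears in the second image that is absent from the first.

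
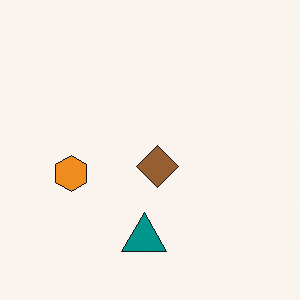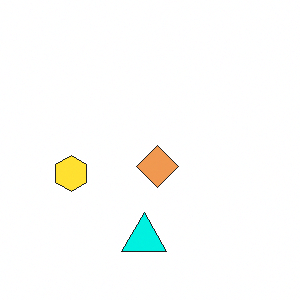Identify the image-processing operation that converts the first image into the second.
Brightened a lot.

Every pixel — background and shapes alike — is uniformly brightened.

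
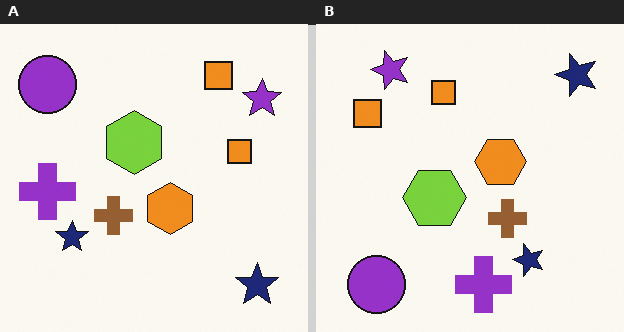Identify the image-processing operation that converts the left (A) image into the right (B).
This is the original image rotated 90° counter-clockwise.

The purple circle sits in the top-left of the left (A) image and the bottom-left of the right (B) — consistent with a whole-image 90° counter-clockwise rotation.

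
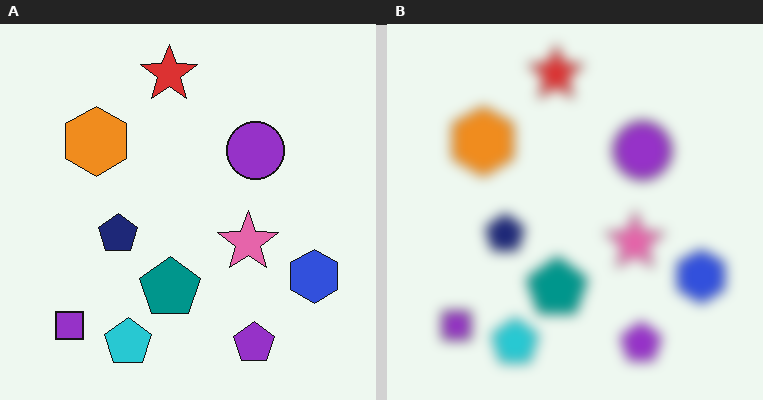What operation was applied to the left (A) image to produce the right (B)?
This is the original image heavily blurred.

Shape edges and outlines are uniformly softened across the whole image.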